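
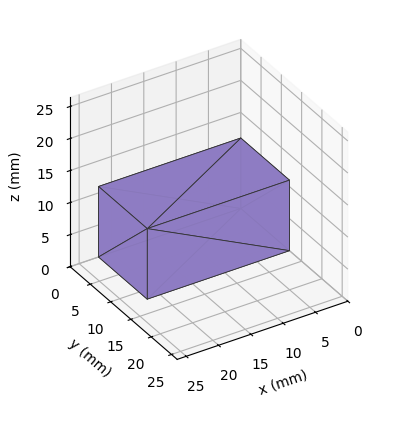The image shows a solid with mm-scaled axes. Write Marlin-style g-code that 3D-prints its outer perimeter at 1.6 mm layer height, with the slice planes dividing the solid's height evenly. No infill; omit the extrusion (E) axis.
Reading the render: the shape is a rectangular box, roughly 22 × 12 mm footprint and 11 mm tall (dimensions read to the nearest mm from the axis ticks). For the g-code, the solid's height is divided into equal slices at the stated Δz and each level perimeter traced with G1 moves after a G0 lift.

; perimeter-only toolpath
G21 ; units = mm
G90 ; absolute positioning
G28 ; home
; layer 1
G0 Z1.6
G0 X0.0 Y0.0
G1 X22.0 Y0.0
G1 X22.0 Y12.0
G1 X0.0 Y12.0
G1 X0.0 Y0.0
; layer 2
G0 Z3.1
G0 X0.0 Y0.0
G1 X22.0 Y0.0
G1 X22.0 Y12.0
G1 X0.0 Y12.0
G1 X0.0 Y0.0
; layer 3
G0 Z4.7
G0 X0.0 Y0.0
G1 X22.0 Y0.0
G1 X22.0 Y12.0
G1 X0.0 Y12.0
G1 X0.0 Y0.0
; layer 4
G0 Z6.3
G0 X0.0 Y0.0
G1 X22.0 Y0.0
G1 X22.0 Y12.0
G1 X0.0 Y12.0
G1 X0.0 Y0.0
; layer 5
G0 Z7.9
G0 X0.0 Y0.0
G1 X22.0 Y0.0
G1 X22.0 Y12.0
G1 X0.0 Y12.0
G1 X0.0 Y0.0
; layer 6
G0 Z9.4
G0 X0.0 Y0.0
G1 X22.0 Y0.0
G1 X22.0 Y12.0
G1 X0.0 Y12.0
G1 X0.0 Y0.0
; layer 7
G0 Z11.0
G0 X0.0 Y0.0
G1 X22.0 Y0.0
G1 X22.0 Y12.0
G1 X0.0 Y12.0
G1 X0.0 Y0.0
M2 ; end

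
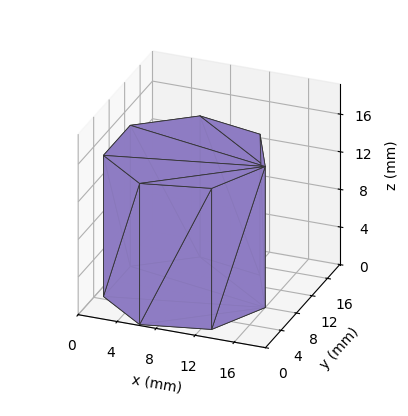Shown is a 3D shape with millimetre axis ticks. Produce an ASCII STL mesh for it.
Reading the render: the shape is a regular 7-sided prism (a cylinder approximated with 7 flat sides), circumscribed radius ≈ 8 mm, height ≈ 15 mm (dimensions read to the nearest mm from the axis ticks). For the STL, each face is triangulated and given an outward normal.

solid part
  facet normal 0.0000 0.0000 -1.0000
    outer loop
      vertex 6.22 15.80 0.00
      vertex 12.99 14.25 0.00
      vertex 16.00 8.00 0.00
    endloop
  endfacet
  facet normal 0.0000 0.0000 -1.0000
    outer loop
      vertex 0.79 11.47 0.00
      vertex 6.22 15.80 0.00
      vertex 16.00 8.00 0.00
    endloop
  endfacet
  facet normal 0.0000 0.0000 -1.0000
    outer loop
      vertex 0.79 4.53 0.00
      vertex 0.79 11.47 0.00
      vertex 16.00 8.00 0.00
    endloop
  endfacet
  facet normal 0.0000 0.0000 -1.0000
    outer loop
      vertex 6.22 0.20 0.00
      vertex 0.79 4.53 0.00
      vertex 16.00 8.00 0.00
    endloop
  endfacet
  facet normal 0.0000 0.0000 -1.0000
    outer loop
      vertex 12.99 1.75 0.00
      vertex 6.22 0.20 0.00
      vertex 16.00 8.00 0.00
    endloop
  endfacet
  facet normal 0.0000 0.0000 1.0000
    outer loop
      vertex 16.00 8.00 15.00
      vertex 12.99 14.25 15.00
      vertex 6.22 15.80 15.00
    endloop
  endfacet
  facet normal 0.0000 0.0000 1.0000
    outer loop
      vertex 16.00 8.00 15.00
      vertex 6.22 15.80 15.00
      vertex 0.79 11.47 15.00
    endloop
  endfacet
  facet normal 0.0000 0.0000 1.0000
    outer loop
      vertex 16.00 8.00 15.00
      vertex 0.79 11.47 15.00
      vertex 0.79 4.53 15.00
    endloop
  endfacet
  facet normal 0.0000 0.0000 1.0000
    outer loop
      vertex 16.00 8.00 15.00
      vertex 0.79 4.53 15.00
      vertex 6.22 0.20 15.00
    endloop
  endfacet
  facet normal 0.0000 0.0000 1.0000
    outer loop
      vertex 16.00 8.00 15.00
      vertex 6.22 0.20 15.00
      vertex 12.99 1.75 15.00
    endloop
  endfacet
  facet normal 0.9010 0.4339 0.0000
    outer loop
      vertex 16.00 8.00 0.00
      vertex 12.99 14.25 0.00
      vertex 12.99 14.25 15.00
    endloop
  endfacet
  facet normal 0.9010 0.4339 0.0000
    outer loop
      vertex 16.00 8.00 0.00
      vertex 12.99 14.25 15.00
      vertex 16.00 8.00 15.00
    endloop
  endfacet
  facet normal 0.2232 0.9748 0.0000
    outer loop
      vertex 12.99 14.25 0.00
      vertex 6.22 15.80 0.00
      vertex 6.22 15.80 15.00
    endloop
  endfacet
  facet normal 0.2232 0.9748 0.0000
    outer loop
      vertex 12.99 14.25 0.00
      vertex 6.22 15.80 15.00
      vertex 12.99 14.25 15.00
    endloop
  endfacet
  facet normal -0.6235 0.7819 0.0000
    outer loop
      vertex 6.22 15.80 0.00
      vertex 0.79 11.47 0.00
      vertex 0.79 11.47 15.00
    endloop
  endfacet
  facet normal -0.6235 0.7819 0.0000
    outer loop
      vertex 6.22 15.80 0.00
      vertex 0.79 11.47 15.00
      vertex 6.22 15.80 15.00
    endloop
  endfacet
  facet normal -1.0000 0.0000 0.0000
    outer loop
      vertex 0.79 11.47 0.00
      vertex 0.79 4.53 0.00
      vertex 0.79 4.53 15.00
    endloop
  endfacet
  facet normal -1.0000 0.0000 0.0000
    outer loop
      vertex 0.79 11.47 0.00
      vertex 0.79 4.53 15.00
      vertex 0.79 11.47 15.00
    endloop
  endfacet
  facet normal -0.6235 -0.7819 0.0000
    outer loop
      vertex 0.79 4.53 0.00
      vertex 6.22 0.20 0.00
      vertex 6.22 0.20 15.00
    endloop
  endfacet
  facet normal -0.6235 -0.7819 0.0000
    outer loop
      vertex 0.79 4.53 0.00
      vertex 6.22 0.20 15.00
      vertex 0.79 4.53 15.00
    endloop
  endfacet
  facet normal 0.2232 -0.9748 0.0000
    outer loop
      vertex 6.22 0.20 0.00
      vertex 12.99 1.75 0.00
      vertex 12.99 1.75 15.00
    endloop
  endfacet
  facet normal 0.2232 -0.9748 0.0000
    outer loop
      vertex 6.22 0.20 0.00
      vertex 12.99 1.75 15.00
      vertex 6.22 0.20 15.00
    endloop
  endfacet
  facet normal 0.9010 -0.4339 0.0000
    outer loop
      vertex 12.99 1.75 0.00
      vertex 16.00 8.00 0.00
      vertex 16.00 8.00 15.00
    endloop
  endfacet
  facet normal 0.9010 -0.4339 0.0000
    outer loop
      vertex 12.99 1.75 0.00
      vertex 16.00 8.00 15.00
      vertex 12.99 1.75 15.00
    endloop
  endfacet
endsolid part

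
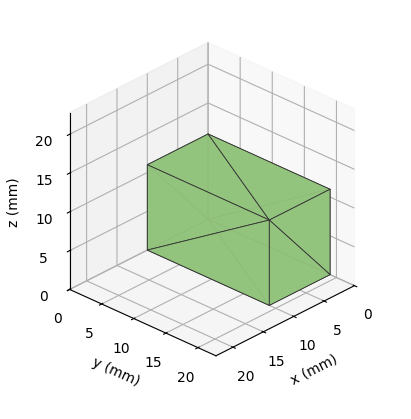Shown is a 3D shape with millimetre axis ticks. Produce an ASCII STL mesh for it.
Reading the render: the shape is a rectangular box, roughly 10 × 19 mm footprint and 11 mm tall (dimensions read to the nearest mm from the axis ticks). For the STL, each face is triangulated and given an outward normal.

solid part
  facet normal 0.0000 0.0000 -1.0000
    outer loop
      vertex 10.000 19.000 0.000
      vertex 10.000 0.000 0.000
      vertex 0.000 0.000 0.000
    endloop
  endfacet
  facet normal 0.0000 0.0000 -1.0000
    outer loop
      vertex 0.000 19.000 0.000
      vertex 10.000 19.000 0.000
      vertex 0.000 0.000 0.000
    endloop
  endfacet
  facet normal 0.0000 0.0000 1.0000
    outer loop
      vertex 0.000 0.000 11.000
      vertex 10.000 0.000 11.000
      vertex 10.000 19.000 11.000
    endloop
  endfacet
  facet normal 0.0000 0.0000 1.0000
    outer loop
      vertex 0.000 0.000 11.000
      vertex 10.000 19.000 11.000
      vertex 0.000 19.000 11.000
    endloop
  endfacet
  facet normal 0.0000 -1.0000 0.0000
    outer loop
      vertex 0.000 0.000 0.000
      vertex 10.000 0.000 0.000
      vertex 10.000 0.000 11.000
    endloop
  endfacet
  facet normal 0.0000 -1.0000 0.0000
    outer loop
      vertex 0.000 0.000 0.000
      vertex 10.000 0.000 11.000
      vertex 0.000 0.000 11.000
    endloop
  endfacet
  facet normal 0.0000 1.0000 0.0000
    outer loop
      vertex 10.000 19.000 11.000
      vertex 10.000 19.000 0.000
      vertex 0.000 19.000 0.000
    endloop
  endfacet
  facet normal 0.0000 1.0000 0.0000
    outer loop
      vertex 0.000 19.000 11.000
      vertex 10.000 19.000 11.000
      vertex 0.000 19.000 0.000
    endloop
  endfacet
  facet normal -1.0000 0.0000 0.0000
    outer loop
      vertex 0.000 19.000 11.000
      vertex 0.000 19.000 0.000
      vertex 0.000 0.000 0.000
    endloop
  endfacet
  facet normal -1.0000 0.0000 0.0000
    outer loop
      vertex 0.000 0.000 11.000
      vertex 0.000 19.000 11.000
      vertex 0.000 0.000 0.000
    endloop
  endfacet
  facet normal 1.0000 0.0000 0.0000
    outer loop
      vertex 10.000 0.000 0.000
      vertex 10.000 19.000 0.000
      vertex 10.000 19.000 11.000
    endloop
  endfacet
  facet normal 1.0000 0.0000 0.0000
    outer loop
      vertex 10.000 0.000 0.000
      vertex 10.000 19.000 11.000
      vertex 10.000 0.000 11.000
    endloop
  endfacet
endsolid part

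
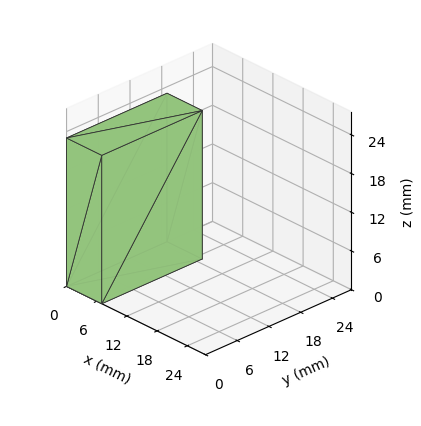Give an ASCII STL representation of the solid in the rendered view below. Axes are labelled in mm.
Reading the render: the shape is a rectangular box, roughly 7 × 19 mm footprint and 23 mm tall (dimensions read to the nearest mm from the axis ticks). For the STL, each face is triangulated and given an outward normal.

solid part
  facet normal 0.0000 0.0000 -1.0000
    outer loop
      vertex 7.000 19.000 0.000
      vertex 7.000 0.000 0.000
      vertex 0.000 0.000 0.000
    endloop
  endfacet
  facet normal 0.0000 0.0000 -1.0000
    outer loop
      vertex 0.000 19.000 0.000
      vertex 7.000 19.000 0.000
      vertex 0.000 0.000 0.000
    endloop
  endfacet
  facet normal 0.0000 0.0000 1.0000
    outer loop
      vertex 0.000 0.000 23.000
      vertex 7.000 0.000 23.000
      vertex 7.000 19.000 23.000
    endloop
  endfacet
  facet normal 0.0000 0.0000 1.0000
    outer loop
      vertex 0.000 0.000 23.000
      vertex 7.000 19.000 23.000
      vertex 0.000 19.000 23.000
    endloop
  endfacet
  facet normal 0.0000 -1.0000 0.0000
    outer loop
      vertex 0.000 0.000 0.000
      vertex 7.000 0.000 0.000
      vertex 7.000 0.000 23.000
    endloop
  endfacet
  facet normal 0.0000 -1.0000 0.0000
    outer loop
      vertex 0.000 0.000 0.000
      vertex 7.000 0.000 23.000
      vertex 0.000 0.000 23.000
    endloop
  endfacet
  facet normal 0.0000 1.0000 0.0000
    outer loop
      vertex 7.000 19.000 23.000
      vertex 7.000 19.000 0.000
      vertex 0.000 19.000 0.000
    endloop
  endfacet
  facet normal 0.0000 1.0000 0.0000
    outer loop
      vertex 0.000 19.000 23.000
      vertex 7.000 19.000 23.000
      vertex 0.000 19.000 0.000
    endloop
  endfacet
  facet normal -1.0000 0.0000 0.0000
    outer loop
      vertex 0.000 19.000 23.000
      vertex 0.000 19.000 0.000
      vertex 0.000 0.000 0.000
    endloop
  endfacet
  facet normal -1.0000 0.0000 0.0000
    outer loop
      vertex 0.000 0.000 23.000
      vertex 0.000 19.000 23.000
      vertex 0.000 0.000 0.000
    endloop
  endfacet
  facet normal 1.0000 0.0000 0.0000
    outer loop
      vertex 7.000 0.000 0.000
      vertex 7.000 19.000 0.000
      vertex 7.000 19.000 23.000
    endloop
  endfacet
  facet normal 1.0000 0.0000 0.0000
    outer loop
      vertex 7.000 0.000 0.000
      vertex 7.000 19.000 23.000
      vertex 7.000 0.000 23.000
    endloop
  endfacet
endsolid part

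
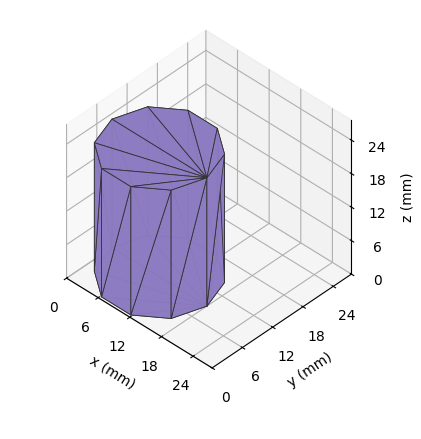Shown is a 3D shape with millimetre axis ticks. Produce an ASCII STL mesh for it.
Reading the render: the shape is a regular 10-sided prism (a cylinder approximated with 10 flat sides), circumscribed radius ≈ 9 mm, height ≈ 23 mm (dimensions read to the nearest mm from the axis ticks). For the STL, each face is triangulated and given an outward normal.

solid part
  facet normal 0.0000 0.0000 -1.0000
    outer loop
      vertex 11.78 17.56 0.00
      vertex 16.28 14.29 0.00
      vertex 18.00 9.00 0.00
    endloop
  endfacet
  facet normal 0.0000 0.0000 -1.0000
    outer loop
      vertex 6.22 17.56 0.00
      vertex 11.78 17.56 0.00
      vertex 18.00 9.00 0.00
    endloop
  endfacet
  facet normal 0.0000 0.0000 -1.0000
    outer loop
      vertex 1.72 14.29 0.00
      vertex 6.22 17.56 0.00
      vertex 18.00 9.00 0.00
    endloop
  endfacet
  facet normal 0.0000 0.0000 -1.0000
    outer loop
      vertex 0.00 9.00 0.00
      vertex 1.72 14.29 0.00
      vertex 18.00 9.00 0.00
    endloop
  endfacet
  facet normal 0.0000 0.0000 -1.0000
    outer loop
      vertex 1.72 3.71 0.00
      vertex 0.00 9.00 0.00
      vertex 18.00 9.00 0.00
    endloop
  endfacet
  facet normal 0.0000 0.0000 -1.0000
    outer loop
      vertex 6.22 0.44 0.00
      vertex 1.72 3.71 0.00
      vertex 18.00 9.00 0.00
    endloop
  endfacet
  facet normal 0.0000 0.0000 -1.0000
    outer loop
      vertex 11.78 0.44 0.00
      vertex 6.22 0.44 0.00
      vertex 18.00 9.00 0.00
    endloop
  endfacet
  facet normal 0.0000 0.0000 -1.0000
    outer loop
      vertex 16.28 3.71 0.00
      vertex 11.78 0.44 0.00
      vertex 18.00 9.00 0.00
    endloop
  endfacet
  facet normal 0.0000 0.0000 1.0000
    outer loop
      vertex 18.00 9.00 23.00
      vertex 16.28 14.29 23.00
      vertex 11.78 17.56 23.00
    endloop
  endfacet
  facet normal 0.0000 0.0000 1.0000
    outer loop
      vertex 18.00 9.00 23.00
      vertex 11.78 17.56 23.00
      vertex 6.22 17.56 23.00
    endloop
  endfacet
  facet normal 0.0000 0.0000 1.0000
    outer loop
      vertex 18.00 9.00 23.00
      vertex 6.22 17.56 23.00
      vertex 1.72 14.29 23.00
    endloop
  endfacet
  facet normal 0.0000 0.0000 1.0000
    outer loop
      vertex 18.00 9.00 23.00
      vertex 1.72 14.29 23.00
      vertex 0.00 9.00 23.00
    endloop
  endfacet
  facet normal 0.0000 0.0000 1.0000
    outer loop
      vertex 18.00 9.00 23.00
      vertex 0.00 9.00 23.00
      vertex 1.72 3.71 23.00
    endloop
  endfacet
  facet normal 0.0000 0.0000 1.0000
    outer loop
      vertex 18.00 9.00 23.00
      vertex 1.72 3.71 23.00
      vertex 6.22 0.44 23.00
    endloop
  endfacet
  facet normal 0.0000 0.0000 1.0000
    outer loop
      vertex 18.00 9.00 23.00
      vertex 6.22 0.44 23.00
      vertex 11.78 0.44 23.00
    endloop
  endfacet
  facet normal 0.0000 0.0000 1.0000
    outer loop
      vertex 18.00 9.00 23.00
      vertex 11.78 0.44 23.00
      vertex 16.28 3.71 23.00
    endloop
  endfacet
  facet normal 0.9510 0.3092 0.0000
    outer loop
      vertex 18.00 9.00 0.00
      vertex 16.28 14.29 0.00
      vertex 16.28 14.29 23.00
    endloop
  endfacet
  facet normal 0.9510 0.3092 0.0000
    outer loop
      vertex 18.00 9.00 0.00
      vertex 16.28 14.29 23.00
      vertex 18.00 9.00 23.00
    endloop
  endfacet
  facet normal 0.5879 0.8090 0.0000
    outer loop
      vertex 16.28 14.29 0.00
      vertex 11.78 17.56 0.00
      vertex 11.78 17.56 23.00
    endloop
  endfacet
  facet normal 0.5879 0.8090 0.0000
    outer loop
      vertex 16.28 14.29 0.00
      vertex 11.78 17.56 23.00
      vertex 16.28 14.29 23.00
    endloop
  endfacet
  facet normal 0.0000 1.0000 0.0000
    outer loop
      vertex 11.78 17.56 0.00
      vertex 6.22 17.56 0.00
      vertex 6.22 17.56 23.00
    endloop
  endfacet
  facet normal 0.0000 1.0000 0.0000
    outer loop
      vertex 11.78 17.56 0.00
      vertex 6.22 17.56 23.00
      vertex 11.78 17.56 23.00
    endloop
  endfacet
  facet normal -0.5879 0.8090 0.0000
    outer loop
      vertex 6.22 17.56 0.00
      vertex 1.72 14.29 0.00
      vertex 1.72 14.29 23.00
    endloop
  endfacet
  facet normal -0.5879 0.8090 0.0000
    outer loop
      vertex 6.22 17.56 0.00
      vertex 1.72 14.29 23.00
      vertex 6.22 17.56 23.00
    endloop
  endfacet
  facet normal -0.9510 0.3092 0.0000
    outer loop
      vertex 1.72 14.29 0.00
      vertex 0.00 9.00 0.00
      vertex 0.00 9.00 23.00
    endloop
  endfacet
  facet normal -0.9510 0.3092 0.0000
    outer loop
      vertex 1.72 14.29 0.00
      vertex 0.00 9.00 23.00
      vertex 1.72 14.29 23.00
    endloop
  endfacet
  facet normal -0.9510 -0.3092 0.0000
    outer loop
      vertex 0.00 9.00 0.00
      vertex 1.72 3.71 0.00
      vertex 1.72 3.71 23.00
    endloop
  endfacet
  facet normal -0.9510 -0.3092 0.0000
    outer loop
      vertex 0.00 9.00 0.00
      vertex 1.72 3.71 23.00
      vertex 0.00 9.00 23.00
    endloop
  endfacet
  facet normal -0.5879 -0.8090 0.0000
    outer loop
      vertex 1.72 3.71 0.00
      vertex 6.22 0.44 0.00
      vertex 6.22 0.44 23.00
    endloop
  endfacet
  facet normal -0.5879 -0.8090 0.0000
    outer loop
      vertex 1.72 3.71 0.00
      vertex 6.22 0.44 23.00
      vertex 1.72 3.71 23.00
    endloop
  endfacet
  facet normal 0.0000 -1.0000 0.0000
    outer loop
      vertex 6.22 0.44 0.00
      vertex 11.78 0.44 0.00
      vertex 11.78 0.44 23.00
    endloop
  endfacet
  facet normal 0.0000 -1.0000 0.0000
    outer loop
      vertex 6.22 0.44 0.00
      vertex 11.78 0.44 23.00
      vertex 6.22 0.44 23.00
    endloop
  endfacet
  facet normal 0.5879 -0.8090 0.0000
    outer loop
      vertex 11.78 0.44 0.00
      vertex 16.28 3.71 0.00
      vertex 16.28 3.71 23.00
    endloop
  endfacet
  facet normal 0.5879 -0.8090 0.0000
    outer loop
      vertex 11.78 0.44 0.00
      vertex 16.28 3.71 23.00
      vertex 11.78 0.44 23.00
    endloop
  endfacet
  facet normal 0.9510 -0.3092 0.0000
    outer loop
      vertex 16.28 3.71 0.00
      vertex 18.00 9.00 0.00
      vertex 18.00 9.00 23.00
    endloop
  endfacet
  facet normal 0.9510 -0.3092 0.0000
    outer loop
      vertex 16.28 3.71 0.00
      vertex 18.00 9.00 23.00
      vertex 16.28 3.71 23.00
    endloop
  endfacet
endsolid part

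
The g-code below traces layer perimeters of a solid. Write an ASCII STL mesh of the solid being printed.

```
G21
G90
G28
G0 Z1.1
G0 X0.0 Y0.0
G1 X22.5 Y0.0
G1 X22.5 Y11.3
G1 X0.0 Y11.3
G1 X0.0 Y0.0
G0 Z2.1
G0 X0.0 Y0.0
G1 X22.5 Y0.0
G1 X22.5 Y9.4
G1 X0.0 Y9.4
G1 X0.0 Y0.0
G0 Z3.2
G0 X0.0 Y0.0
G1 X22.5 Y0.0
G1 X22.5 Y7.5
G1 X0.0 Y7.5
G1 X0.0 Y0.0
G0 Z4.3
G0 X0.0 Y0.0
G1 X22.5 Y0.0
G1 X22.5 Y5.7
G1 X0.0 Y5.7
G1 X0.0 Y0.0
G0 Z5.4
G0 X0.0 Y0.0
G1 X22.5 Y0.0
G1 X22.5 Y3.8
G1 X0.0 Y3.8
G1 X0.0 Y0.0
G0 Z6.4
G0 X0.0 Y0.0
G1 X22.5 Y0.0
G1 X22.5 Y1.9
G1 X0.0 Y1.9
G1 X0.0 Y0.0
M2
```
solid part
  facet normal 0.0000 0.0000 -1.0000
    outer loop
      vertex 22.5 13.2 0.0
      vertex 22.5 0.0 0.0
      vertex 0.0 0.0 0.0
    endloop
  endfacet
  facet normal 0.0000 0.0000 -1.0000
    outer loop
      vertex 0.0 13.2 0.0
      vertex 22.5 13.2 0.0
      vertex 0.0 0.0 0.0
    endloop
  endfacet
  facet normal 0.0000 -1.0000 0.0000
    outer loop
      vertex 0.0 0.0 0.0
      vertex 22.5 0.0 0.0
      vertex 22.5 0.0 7.5
    endloop
  endfacet
  facet normal 0.0000 -1.0000 0.0000
    outer loop
      vertex 0.0 0.0 0.0
      vertex 22.5 0.0 7.5
      vertex 0.0 0.0 7.5
    endloop
  endfacet
  facet normal 0.0000 0.4940 0.8695
    outer loop
      vertex 0.0 0.0 7.5
      vertex 22.5 0.0 7.5
      vertex 22.5 13.2 0.0
    endloop
  endfacet
  facet normal 0.0000 0.4940 0.8695
    outer loop
      vertex 0.0 0.0 7.5
      vertex 22.5 13.2 0.0
      vertex 0.0 13.2 0.0
    endloop
  endfacet
  facet normal -1.0000 0.0000 0.0000
    outer loop
      vertex 0.0 0.0 7.5
      vertex 0.0 13.2 0.0
      vertex 0.0 0.0 0.0
    endloop
  endfacet
  facet normal 1.0000 0.0000 0.0000
    outer loop
      vertex 22.5 0.0 0.0
      vertex 22.5 13.2 0.0
      vertex 22.5 0.0 7.5
    endloop
  endfacet
endsolid part

The G0 Z moves step by Δz≈1.1 mm. The G1 loops shrink linearly with z, so the solid tapers from its base footprint up to z≈7.5. Closing with a flat bottom cap and the tapered top and triangulating gives 8 facets — a wedge (ramp): 22.5 × 13.2 mm base, rising to 7.5 mm along the y=0 edge and sloping linearly to z=0 at y=13.2.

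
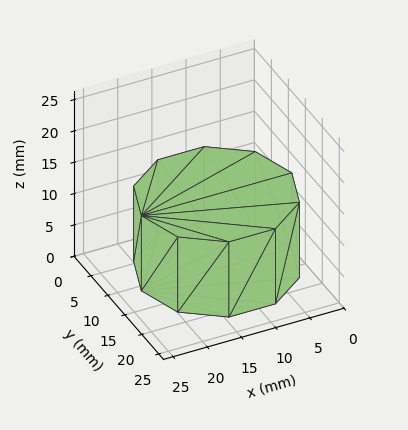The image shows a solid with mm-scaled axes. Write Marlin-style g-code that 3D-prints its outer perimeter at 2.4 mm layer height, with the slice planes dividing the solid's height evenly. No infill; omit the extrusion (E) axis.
Reading the render: the shape is a regular 10-sided prism (a cylinder approximated with 10 flat sides), circumscribed radius ≈ 11 mm, height ≈ 12 mm (dimensions read to the nearest mm from the axis ticks). For the g-code, the solid's height is divided into equal slices at the stated Δz and each level perimeter traced with G1 moves after a G0 lift.

; perimeter-only toolpath
G21 ; units = mm
G90 ; absolute positioning
G28 ; home
; layer 1
G0 Z2.4
G0 X22.0 Y11.0
G1 X19.9 Y17.5
G1 X14.4 Y21.5
G1 X7.6 Y21.5
G1 X2.1 Y17.5
G1 X0.0 Y11.0
G1 X2.1 Y4.5
G1 X7.6 Y0.5
G1 X14.4 Y0.5
G1 X19.9 Y4.5
G1 X22.0 Y11.0
; layer 2
G0 Z4.8
G0 X22.0 Y11.0
G1 X19.9 Y17.5
G1 X14.4 Y21.5
G1 X7.6 Y21.5
G1 X2.1 Y17.5
G1 X0.0 Y11.0
G1 X2.1 Y4.5
G1 X7.6 Y0.5
G1 X14.4 Y0.5
G1 X19.9 Y4.5
G1 X22.0 Y11.0
; layer 3
G0 Z7.2
G0 X22.0 Y11.0
G1 X19.9 Y17.5
G1 X14.4 Y21.5
G1 X7.6 Y21.5
G1 X2.1 Y17.5
G1 X0.0 Y11.0
G1 X2.1 Y4.5
G1 X7.6 Y0.5
G1 X14.4 Y0.5
G1 X19.9 Y4.5
G1 X22.0 Y11.0
; layer 4
G0 Z9.6
G0 X22.0 Y11.0
G1 X19.9 Y17.5
G1 X14.4 Y21.5
G1 X7.6 Y21.5
G1 X2.1 Y17.5
G1 X0.0 Y11.0
G1 X2.1 Y4.5
G1 X7.6 Y0.5
G1 X14.4 Y0.5
G1 X19.9 Y4.5
G1 X22.0 Y11.0
; layer 5
G0 Z12.0
G0 X22.0 Y11.0
G1 X19.9 Y17.5
G1 X14.4 Y21.5
G1 X7.6 Y21.5
G1 X2.1 Y17.5
G1 X0.0 Y11.0
G1 X2.1 Y4.5
G1 X7.6 Y0.5
G1 X14.4 Y0.5
G1 X19.9 Y4.5
G1 X22.0 Y11.0
M2 ; end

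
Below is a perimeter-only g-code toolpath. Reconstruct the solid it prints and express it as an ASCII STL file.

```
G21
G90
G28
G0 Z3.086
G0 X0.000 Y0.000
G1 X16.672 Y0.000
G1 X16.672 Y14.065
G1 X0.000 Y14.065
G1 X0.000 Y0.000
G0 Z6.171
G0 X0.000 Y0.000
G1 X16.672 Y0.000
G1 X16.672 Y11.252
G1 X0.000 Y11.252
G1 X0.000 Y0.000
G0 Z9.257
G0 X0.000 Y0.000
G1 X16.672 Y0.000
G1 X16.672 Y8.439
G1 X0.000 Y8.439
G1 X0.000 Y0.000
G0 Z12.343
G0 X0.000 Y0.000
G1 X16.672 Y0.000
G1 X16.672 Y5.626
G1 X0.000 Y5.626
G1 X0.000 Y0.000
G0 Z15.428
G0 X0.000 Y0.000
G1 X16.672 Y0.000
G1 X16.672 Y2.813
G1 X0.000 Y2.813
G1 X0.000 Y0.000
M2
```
solid part
  facet normal 0.0000 0.0000 -1.0000
    outer loop
      vertex 16.672 16.878 0.000
      vertex 16.672 0.000 0.000
      vertex 0.000 0.000 0.000
    endloop
  endfacet
  facet normal 0.0000 0.0000 -1.0000
    outer loop
      vertex 0.000 16.878 0.000
      vertex 16.672 16.878 0.000
      vertex 0.000 0.000 0.000
    endloop
  endfacet
  facet normal 0.0000 -1.0000 0.0000
    outer loop
      vertex 0.000 0.000 0.000
      vertex 16.672 0.000 0.000
      vertex 16.672 0.000 18.514
    endloop
  endfacet
  facet normal 0.0000 -1.0000 0.0000
    outer loop
      vertex 0.000 0.000 0.000
      vertex 16.672 0.000 18.514
      vertex 0.000 0.000 18.514
    endloop
  endfacet
  facet normal 0.0000 0.7390 0.6737
    outer loop
      vertex 0.000 0.000 18.514
      vertex 16.672 0.000 18.514
      vertex 16.672 16.878 0.000
    endloop
  endfacet
  facet normal 0.0000 0.7390 0.6737
    outer loop
      vertex 0.000 0.000 18.514
      vertex 16.672 16.878 0.000
      vertex 0.000 16.878 0.000
    endloop
  endfacet
  facet normal -1.0000 0.0000 0.0000
    outer loop
      vertex 0.000 0.000 18.514
      vertex 0.000 16.878 0.000
      vertex 0.000 0.000 0.000
    endloop
  endfacet
  facet normal 1.0000 0.0000 0.0000
    outer loop
      vertex 16.672 0.000 0.000
      vertex 16.672 16.878 0.000
      vertex 16.672 0.000 18.514
    endloop
  endfacet
endsolid part

The G0 Z moves step by Δz≈3.086 mm. The G1 loops shrink linearly with z, so the solid tapers from its base footprint up to z≈18.5. Closing with a flat bottom cap and the tapered top and triangulating gives 8 facets — a wedge (ramp): 16.7 × 16.9 mm base, rising to 18.5 mm along the y=0 edge and sloping linearly to z=0 at y=16.9.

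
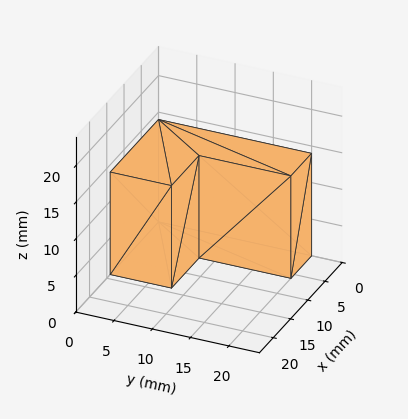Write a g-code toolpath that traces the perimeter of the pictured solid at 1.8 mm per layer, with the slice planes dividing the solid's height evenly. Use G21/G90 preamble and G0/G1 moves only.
Reading the render: the shape is an L-shaped prism: outer 14 × 20 mm, arm thicknesses ≈ 8 mm (horizontal) and 6 mm (vertical), extruded 14 mm in z (dimensions read to the nearest mm from the axis ticks). For the g-code, the solid's height is divided into equal slices at the stated Δz and each level perimeter traced with G1 moves after a G0 lift.

; perimeter-only toolpath
G21 ; units = mm
G90 ; absolute positioning
G28 ; home
; layer 1
G0 Z1.8
G0 X0.0 Y0.0
G1 X14.0 Y0.0
G1 X14.0 Y8.0
G1 X6.0 Y8.0
G1 X6.0 Y20.0
G1 X0.0 Y20.0
G1 X0.0 Y0.0
; layer 2
G0 Z3.5
G0 X0.0 Y0.0
G1 X14.0 Y0.0
G1 X14.0 Y8.0
G1 X6.0 Y8.0
G1 X6.0 Y20.0
G1 X0.0 Y20.0
G1 X0.0 Y0.0
; layer 3
G0 Z5.2
G0 X0.0 Y0.0
G1 X14.0 Y0.0
G1 X14.0 Y8.0
G1 X6.0 Y8.0
G1 X6.0 Y20.0
G1 X0.0 Y20.0
G1 X0.0 Y0.0
; layer 4
G0 Z7.0
G0 X0.0 Y0.0
G1 X14.0 Y0.0
G1 X14.0 Y8.0
G1 X6.0 Y8.0
G1 X6.0 Y20.0
G1 X0.0 Y20.0
G1 X0.0 Y0.0
; layer 5
G0 Z8.8
G0 X0.0 Y0.0
G1 X14.0 Y0.0
G1 X14.0 Y8.0
G1 X6.0 Y8.0
G1 X6.0 Y20.0
G1 X0.0 Y20.0
G1 X0.0 Y0.0
; layer 6
G0 Z10.5
G0 X0.0 Y0.0
G1 X14.0 Y0.0
G1 X14.0 Y8.0
G1 X6.0 Y8.0
G1 X6.0 Y20.0
G1 X0.0 Y20.0
G1 X0.0 Y0.0
; layer 7
G0 Z12.2
G0 X0.0 Y0.0
G1 X14.0 Y0.0
G1 X14.0 Y8.0
G1 X6.0 Y8.0
G1 X6.0 Y20.0
G1 X0.0 Y20.0
G1 X0.0 Y0.0
; layer 8
G0 Z14.0
G0 X0.0 Y0.0
G1 X14.0 Y0.0
G1 X14.0 Y8.0
G1 X6.0 Y8.0
G1 X6.0 Y20.0
G1 X0.0 Y20.0
G1 X0.0 Y0.0
M2 ; end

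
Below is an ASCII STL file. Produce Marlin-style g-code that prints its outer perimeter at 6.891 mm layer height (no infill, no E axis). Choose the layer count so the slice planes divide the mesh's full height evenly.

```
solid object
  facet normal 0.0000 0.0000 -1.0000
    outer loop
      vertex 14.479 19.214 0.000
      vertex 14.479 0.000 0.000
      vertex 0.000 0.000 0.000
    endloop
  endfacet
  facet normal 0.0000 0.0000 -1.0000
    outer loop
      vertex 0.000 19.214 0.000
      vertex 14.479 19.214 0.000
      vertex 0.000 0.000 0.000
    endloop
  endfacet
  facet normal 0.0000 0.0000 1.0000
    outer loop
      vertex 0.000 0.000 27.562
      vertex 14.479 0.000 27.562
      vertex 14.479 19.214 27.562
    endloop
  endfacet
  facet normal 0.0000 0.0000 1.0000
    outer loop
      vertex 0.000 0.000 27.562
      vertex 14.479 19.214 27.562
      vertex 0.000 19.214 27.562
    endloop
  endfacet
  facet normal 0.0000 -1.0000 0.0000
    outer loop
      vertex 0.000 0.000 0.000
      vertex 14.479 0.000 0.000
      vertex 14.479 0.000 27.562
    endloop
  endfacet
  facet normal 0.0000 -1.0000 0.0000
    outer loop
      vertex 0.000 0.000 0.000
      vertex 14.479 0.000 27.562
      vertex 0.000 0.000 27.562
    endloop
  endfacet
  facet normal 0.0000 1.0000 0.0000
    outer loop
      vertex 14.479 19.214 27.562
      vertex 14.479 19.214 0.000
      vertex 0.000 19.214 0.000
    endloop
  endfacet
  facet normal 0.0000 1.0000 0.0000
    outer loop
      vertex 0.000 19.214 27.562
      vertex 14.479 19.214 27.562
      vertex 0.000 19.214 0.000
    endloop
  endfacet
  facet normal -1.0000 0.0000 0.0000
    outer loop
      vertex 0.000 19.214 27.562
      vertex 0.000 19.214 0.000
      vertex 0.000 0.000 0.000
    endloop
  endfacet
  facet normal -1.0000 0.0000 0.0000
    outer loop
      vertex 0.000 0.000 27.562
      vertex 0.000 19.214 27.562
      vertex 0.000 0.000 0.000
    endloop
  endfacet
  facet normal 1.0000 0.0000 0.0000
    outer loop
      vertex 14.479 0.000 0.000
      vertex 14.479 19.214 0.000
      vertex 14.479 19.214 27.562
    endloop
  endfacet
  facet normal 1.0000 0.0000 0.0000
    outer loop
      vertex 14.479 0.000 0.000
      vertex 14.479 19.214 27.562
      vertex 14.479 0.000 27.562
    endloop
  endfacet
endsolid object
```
; perimeter-only toolpath
G21 ; units = mm
G90 ; absolute positioning
G28 ; home
; layer 1
G0 Z6.891
G0 X0.000 Y0.000
G1 X14.479 Y0.000
G1 X14.479 Y19.214
G1 X0.000 Y19.214
G1 X0.000 Y0.000
; layer 2
G0 Z13.781
G0 X0.000 Y0.000
G1 X14.479 Y0.000
G1 X14.479 Y19.214
G1 X0.000 Y19.214
G1 X0.000 Y0.000
; layer 3
G0 Z20.672
G0 X0.000 Y0.000
G1 X14.479 Y0.000
G1 X14.479 Y19.214
G1 X0.000 Y19.214
G1 X0.000 Y0.000
; layer 4
G0 Z27.562
G0 X0.000 Y0.000
G1 X14.479 Y0.000
G1 X14.479 Y19.214
G1 X0.000 Y19.214
G1 X0.000 Y0.000
M2 ; end

The solid is a rectangular box, roughly 14.5 × 19.2 mm footprint and 27.6 mm tall. Slicing at Δz = 6.891 mm — 4 equal slices spanning the solid's height, so layer i sits at z = i·h/4 — gives 4 non-empty perimeters. Each is a 4-segment closed polygon; G0 lifts to the layer z and rapids to the start vertex, then G1 traces the edges.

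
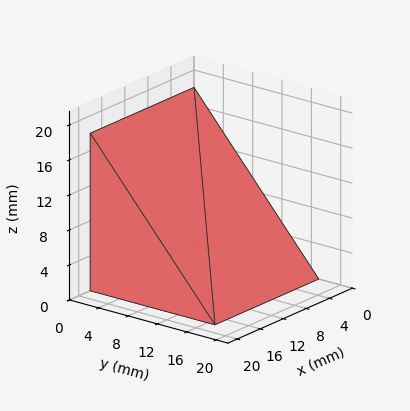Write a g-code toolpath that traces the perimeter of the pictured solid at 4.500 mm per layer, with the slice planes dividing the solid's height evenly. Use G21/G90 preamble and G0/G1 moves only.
Reading the render: the shape is a wedge (ramp): 18 × 17 mm base, rising to 18 mm along the y=0 edge and sloping linearly to z=0 at y=17 (dimensions read to the nearest mm from the axis ticks). For the g-code, the solid's height is divided into equal slices at the stated Δz and each level perimeter traced with G1 moves after a G0 lift.

; perimeter-only toolpath
G21 ; units = mm
G90 ; absolute positioning
G28 ; home
; layer 1
G0 Z4.500
G0 X0.000 Y0.000
G1 X18.000 Y0.000
G1 X18.000 Y12.750
G1 X0.000 Y12.750
G1 X0.000 Y0.000
; layer 2
G0 Z9.000
G0 X0.000 Y0.000
G1 X18.000 Y0.000
G1 X18.000 Y8.500
G1 X0.000 Y8.500
G1 X0.000 Y0.000
; layer 3
G0 Z13.500
G0 X0.000 Y0.000
G1 X18.000 Y0.000
G1 X18.000 Y4.250
G1 X0.000 Y4.250
G1 X0.000 Y0.000
M2 ; end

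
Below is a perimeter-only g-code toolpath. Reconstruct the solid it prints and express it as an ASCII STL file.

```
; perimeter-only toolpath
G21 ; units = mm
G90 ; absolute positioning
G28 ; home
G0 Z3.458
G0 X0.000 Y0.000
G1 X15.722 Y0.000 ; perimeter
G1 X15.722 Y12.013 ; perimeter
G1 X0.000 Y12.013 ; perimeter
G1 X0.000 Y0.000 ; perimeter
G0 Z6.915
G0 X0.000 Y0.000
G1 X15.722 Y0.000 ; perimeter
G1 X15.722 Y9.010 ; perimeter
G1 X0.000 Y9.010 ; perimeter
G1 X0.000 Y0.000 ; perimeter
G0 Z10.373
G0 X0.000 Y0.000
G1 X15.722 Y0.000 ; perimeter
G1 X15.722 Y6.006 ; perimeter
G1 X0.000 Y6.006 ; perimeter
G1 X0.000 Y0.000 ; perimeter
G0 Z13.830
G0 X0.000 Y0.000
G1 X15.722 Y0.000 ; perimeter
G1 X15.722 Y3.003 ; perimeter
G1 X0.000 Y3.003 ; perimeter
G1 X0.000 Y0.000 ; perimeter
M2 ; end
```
solid part
  facet normal 0.0000 0.0000 -1.0000
    outer loop
      vertex 15.722 15.016 0.000
      vertex 15.722 0.000 0.000
      vertex 0.000 0.000 0.000
    endloop
  endfacet
  facet normal 0.0000 0.0000 -1.0000
    outer loop
      vertex 0.000 15.016 0.000
      vertex 15.722 15.016 0.000
      vertex 0.000 0.000 0.000
    endloop
  endfacet
  facet normal 0.0000 -1.0000 0.0000
    outer loop
      vertex 0.000 0.000 0.000
      vertex 15.722 0.000 0.000
      vertex 15.722 0.000 17.288
    endloop
  endfacet
  facet normal 0.0000 -1.0000 0.0000
    outer loop
      vertex 0.000 0.000 0.000
      vertex 15.722 0.000 17.288
      vertex 0.000 0.000 17.288
    endloop
  endfacet
  facet normal 0.0000 0.7550 0.6558
    outer loop
      vertex 0.000 0.000 17.288
      vertex 15.722 0.000 17.288
      vertex 15.722 15.016 0.000
    endloop
  endfacet
  facet normal 0.0000 0.7550 0.6558
    outer loop
      vertex 0.000 0.000 17.288
      vertex 15.722 15.016 0.000
      vertex 0.000 15.016 0.000
    endloop
  endfacet
  facet normal -1.0000 0.0000 0.0000
    outer loop
      vertex 0.000 0.000 17.288
      vertex 0.000 15.016 0.000
      vertex 0.000 0.000 0.000
    endloop
  endfacet
  facet normal 1.0000 0.0000 0.0000
    outer loop
      vertex 15.722 0.000 0.000
      vertex 15.722 15.016 0.000
      vertex 15.722 0.000 17.288
    endloop
  endfacet
endsolid part

The G0 Z moves step by Δz≈3.458 mm. The G1 loops shrink linearly with z, so the solid tapers from its base footprint up to z≈17.3. Closing with a flat bottom cap and the tapered top and triangulating gives 8 facets — a wedge (ramp): 15.7 × 15 mm base, rising to 17.3 mm along the y=0 edge and sloping linearly to z=0 at y=15.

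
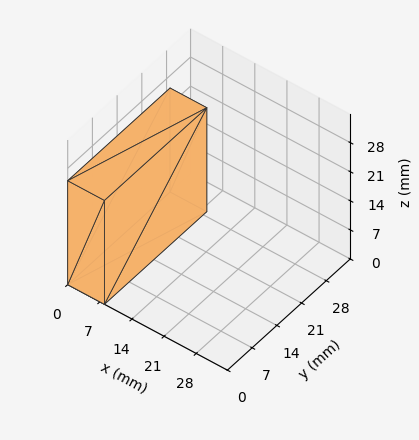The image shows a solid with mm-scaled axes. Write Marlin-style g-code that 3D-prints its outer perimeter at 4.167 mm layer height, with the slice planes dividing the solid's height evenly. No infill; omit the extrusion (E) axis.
Reading the render: the shape is a rectangular box, roughly 8 × 29 mm footprint and 25 mm tall (dimensions read to the nearest mm from the axis ticks). For the g-code, the solid's height is divided into equal slices at the stated Δz and each level perimeter traced with G1 moves after a G0 lift.

; perimeter-only toolpath
G21 ; units = mm
G90 ; absolute positioning
G28 ; home
; layer 1
G0 Z4.167
G0 X0.000 Y0.000
G1 X8.000 Y0.000
G1 X8.000 Y29.000
G1 X0.000 Y29.000
G1 X0.000 Y0.000
; layer 2
G0 Z8.333
G0 X0.000 Y0.000
G1 X8.000 Y0.000
G1 X8.000 Y29.000
G1 X0.000 Y29.000
G1 X0.000 Y0.000
; layer 3
G0 Z12.500
G0 X0.000 Y0.000
G1 X8.000 Y0.000
G1 X8.000 Y29.000
G1 X0.000 Y29.000
G1 X0.000 Y0.000
; layer 4
G0 Z16.667
G0 X0.000 Y0.000
G1 X8.000 Y0.000
G1 X8.000 Y29.000
G1 X0.000 Y29.000
G1 X0.000 Y0.000
; layer 5
G0 Z20.833
G0 X0.000 Y0.000
G1 X8.000 Y0.000
G1 X8.000 Y29.000
G1 X0.000 Y29.000
G1 X0.000 Y0.000
; layer 6
G0 Z25.000
G0 X0.000 Y0.000
G1 X8.000 Y0.000
G1 X8.000 Y29.000
G1 X0.000 Y29.000
G1 X0.000 Y0.000
M2 ; end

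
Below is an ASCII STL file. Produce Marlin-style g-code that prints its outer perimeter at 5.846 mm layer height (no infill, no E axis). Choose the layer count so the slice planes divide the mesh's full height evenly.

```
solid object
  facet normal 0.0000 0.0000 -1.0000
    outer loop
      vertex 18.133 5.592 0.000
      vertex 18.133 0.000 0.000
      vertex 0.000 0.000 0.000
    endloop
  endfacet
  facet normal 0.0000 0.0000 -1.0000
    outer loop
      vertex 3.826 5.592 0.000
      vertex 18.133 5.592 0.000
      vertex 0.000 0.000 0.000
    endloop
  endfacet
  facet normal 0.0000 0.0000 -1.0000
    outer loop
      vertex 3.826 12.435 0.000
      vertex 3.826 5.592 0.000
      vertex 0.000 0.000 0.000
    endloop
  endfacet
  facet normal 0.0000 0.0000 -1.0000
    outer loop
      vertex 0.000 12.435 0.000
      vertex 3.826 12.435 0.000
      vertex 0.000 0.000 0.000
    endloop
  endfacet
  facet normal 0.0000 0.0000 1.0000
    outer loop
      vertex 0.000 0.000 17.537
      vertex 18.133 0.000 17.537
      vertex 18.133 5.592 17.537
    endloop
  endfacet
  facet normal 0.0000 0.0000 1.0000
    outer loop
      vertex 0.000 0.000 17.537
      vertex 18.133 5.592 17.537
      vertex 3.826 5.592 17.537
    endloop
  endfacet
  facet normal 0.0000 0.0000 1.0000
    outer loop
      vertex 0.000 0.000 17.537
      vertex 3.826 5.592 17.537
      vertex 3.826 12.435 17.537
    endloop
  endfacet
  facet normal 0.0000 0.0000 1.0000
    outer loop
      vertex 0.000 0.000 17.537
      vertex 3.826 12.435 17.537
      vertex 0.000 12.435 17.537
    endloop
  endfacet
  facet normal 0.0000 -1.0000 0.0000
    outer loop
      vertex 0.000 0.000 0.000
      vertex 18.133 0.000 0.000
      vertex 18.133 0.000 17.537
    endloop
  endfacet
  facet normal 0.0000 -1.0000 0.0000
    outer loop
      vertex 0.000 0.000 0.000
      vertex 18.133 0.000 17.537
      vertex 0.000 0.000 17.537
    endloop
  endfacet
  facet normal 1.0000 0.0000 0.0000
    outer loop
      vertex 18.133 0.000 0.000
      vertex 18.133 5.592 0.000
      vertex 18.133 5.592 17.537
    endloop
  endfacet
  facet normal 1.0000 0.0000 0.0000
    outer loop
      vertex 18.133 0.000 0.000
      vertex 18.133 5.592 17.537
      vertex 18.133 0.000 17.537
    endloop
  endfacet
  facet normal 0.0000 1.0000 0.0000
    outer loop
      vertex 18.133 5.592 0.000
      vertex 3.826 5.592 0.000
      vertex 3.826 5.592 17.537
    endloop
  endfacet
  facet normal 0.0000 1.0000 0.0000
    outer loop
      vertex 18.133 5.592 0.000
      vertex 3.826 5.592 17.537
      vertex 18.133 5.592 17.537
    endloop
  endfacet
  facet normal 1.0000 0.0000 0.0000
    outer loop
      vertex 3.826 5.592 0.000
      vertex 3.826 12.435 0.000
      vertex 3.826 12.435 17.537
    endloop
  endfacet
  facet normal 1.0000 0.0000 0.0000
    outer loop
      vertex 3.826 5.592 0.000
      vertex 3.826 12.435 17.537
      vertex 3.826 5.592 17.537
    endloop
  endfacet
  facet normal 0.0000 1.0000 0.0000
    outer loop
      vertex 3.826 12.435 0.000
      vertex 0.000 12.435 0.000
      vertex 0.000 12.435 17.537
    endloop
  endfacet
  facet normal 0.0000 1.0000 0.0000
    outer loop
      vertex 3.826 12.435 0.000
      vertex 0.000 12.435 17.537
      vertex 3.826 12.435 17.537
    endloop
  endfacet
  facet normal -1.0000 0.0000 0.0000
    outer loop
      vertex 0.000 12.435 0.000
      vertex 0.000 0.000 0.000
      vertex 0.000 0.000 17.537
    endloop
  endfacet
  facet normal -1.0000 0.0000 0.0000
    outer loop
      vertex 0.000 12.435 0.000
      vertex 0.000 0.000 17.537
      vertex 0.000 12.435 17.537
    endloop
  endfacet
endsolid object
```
; perimeter-only toolpath
G21 ; units = mm
G90 ; absolute positioning
G28 ; home
; layer 1
G0 Z5.846
G0 X0.000 Y0.000
G1 X18.133 Y0.000
G1 X18.133 Y5.592
G1 X3.826 Y5.592
G1 X3.826 Y12.435
G1 X0.000 Y12.435
G1 X0.000 Y0.000
; layer 2
G0 Z11.691
G0 X0.000 Y0.000
G1 X18.133 Y0.000
G1 X18.133 Y5.592
G1 X3.826 Y5.592
G1 X3.826 Y12.435
G1 X0.000 Y12.435
G1 X0.000 Y0.000
; layer 3
G0 Z17.537
G0 X0.000 Y0.000
G1 X18.133 Y0.000
G1 X18.133 Y5.592
G1 X3.826 Y5.592
G1 X3.826 Y12.435
G1 X0.000 Y12.435
G1 X0.000 Y0.000
M2 ; end

The solid is an L-shaped prism: outer 18.1 × 12.4 mm, arm thicknesses ≈ 5.59 mm (horizontal) and 3.83 mm (vertical), extruded 17.5 mm in z. Slicing at Δz = 5.846 mm — 3 equal slices spanning the solid's height, so layer i sits at z = i·h/3 — gives 3 non-empty perimeters. Each is a 6-segment closed polygon; G0 lifts to the layer z and rapids to the start vertex, then G1 traces the edges.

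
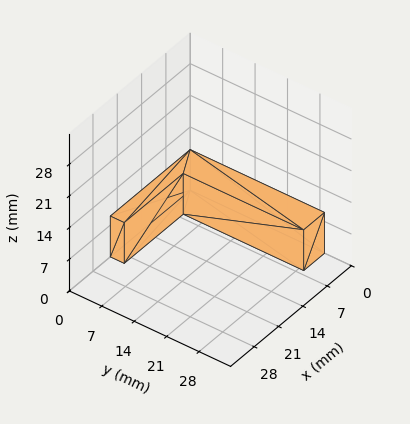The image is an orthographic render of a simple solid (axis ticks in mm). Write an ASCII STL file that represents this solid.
Reading the render: the shape is an L-shaped prism: outer 23 × 29 mm, arm thicknesses ≈ 3 mm (horizontal) and 6 mm (vertical), extruded 9 mm in z (dimensions read to the nearest mm from the axis ticks). For the STL, each face is triangulated and given an outward normal.

solid part
  facet normal 0.0000 0.0000 -1.0000
    outer loop
      vertex 23.000 3.000 0.000
      vertex 23.000 0.000 0.000
      vertex 0.000 0.000 0.000
    endloop
  endfacet
  facet normal 0.0000 0.0000 -1.0000
    outer loop
      vertex 6.000 3.000 0.000
      vertex 23.000 3.000 0.000
      vertex 0.000 0.000 0.000
    endloop
  endfacet
  facet normal 0.0000 0.0000 -1.0000
    outer loop
      vertex 6.000 29.000 0.000
      vertex 6.000 3.000 0.000
      vertex 0.000 0.000 0.000
    endloop
  endfacet
  facet normal 0.0000 0.0000 -1.0000
    outer loop
      vertex 0.000 29.000 0.000
      vertex 6.000 29.000 0.000
      vertex 0.000 0.000 0.000
    endloop
  endfacet
  facet normal 0.0000 0.0000 1.0000
    outer loop
      vertex 0.000 0.000 9.000
      vertex 23.000 0.000 9.000
      vertex 23.000 3.000 9.000
    endloop
  endfacet
  facet normal 0.0000 0.0000 1.0000
    outer loop
      vertex 0.000 0.000 9.000
      vertex 23.000 3.000 9.000
      vertex 6.000 3.000 9.000
    endloop
  endfacet
  facet normal 0.0000 0.0000 1.0000
    outer loop
      vertex 0.000 0.000 9.000
      vertex 6.000 3.000 9.000
      vertex 6.000 29.000 9.000
    endloop
  endfacet
  facet normal 0.0000 0.0000 1.0000
    outer loop
      vertex 0.000 0.000 9.000
      vertex 6.000 29.000 9.000
      vertex 0.000 29.000 9.000
    endloop
  endfacet
  facet normal 0.0000 -1.0000 0.0000
    outer loop
      vertex 0.000 0.000 0.000
      vertex 23.000 0.000 0.000
      vertex 23.000 0.000 9.000
    endloop
  endfacet
  facet normal 0.0000 -1.0000 0.0000
    outer loop
      vertex 0.000 0.000 0.000
      vertex 23.000 0.000 9.000
      vertex 0.000 0.000 9.000
    endloop
  endfacet
  facet normal 1.0000 0.0000 0.0000
    outer loop
      vertex 23.000 0.000 0.000
      vertex 23.000 3.000 0.000
      vertex 23.000 3.000 9.000
    endloop
  endfacet
  facet normal 1.0000 0.0000 0.0000
    outer loop
      vertex 23.000 0.000 0.000
      vertex 23.000 3.000 9.000
      vertex 23.000 0.000 9.000
    endloop
  endfacet
  facet normal 0.0000 1.0000 0.0000
    outer loop
      vertex 23.000 3.000 0.000
      vertex 6.000 3.000 0.000
      vertex 6.000 3.000 9.000
    endloop
  endfacet
  facet normal 0.0000 1.0000 0.0000
    outer loop
      vertex 23.000 3.000 0.000
      vertex 6.000 3.000 9.000
      vertex 23.000 3.000 9.000
    endloop
  endfacet
  facet normal 1.0000 0.0000 0.0000
    outer loop
      vertex 6.000 3.000 0.000
      vertex 6.000 29.000 0.000
      vertex 6.000 29.000 9.000
    endloop
  endfacet
  facet normal 1.0000 0.0000 0.0000
    outer loop
      vertex 6.000 3.000 0.000
      vertex 6.000 29.000 9.000
      vertex 6.000 3.000 9.000
    endloop
  endfacet
  facet normal 0.0000 1.0000 0.0000
    outer loop
      vertex 6.000 29.000 0.000
      vertex 0.000 29.000 0.000
      vertex 0.000 29.000 9.000
    endloop
  endfacet
  facet normal 0.0000 1.0000 0.0000
    outer loop
      vertex 6.000 29.000 0.000
      vertex 0.000 29.000 9.000
      vertex 6.000 29.000 9.000
    endloop
  endfacet
  facet normal -1.0000 0.0000 0.0000
    outer loop
      vertex 0.000 29.000 0.000
      vertex 0.000 0.000 0.000
      vertex 0.000 0.000 9.000
    endloop
  endfacet
  facet normal -1.0000 0.0000 0.0000
    outer loop
      vertex 0.000 29.000 0.000
      vertex 0.000 0.000 9.000
      vertex 0.000 29.000 9.000
    endloop
  endfacet
endsolid part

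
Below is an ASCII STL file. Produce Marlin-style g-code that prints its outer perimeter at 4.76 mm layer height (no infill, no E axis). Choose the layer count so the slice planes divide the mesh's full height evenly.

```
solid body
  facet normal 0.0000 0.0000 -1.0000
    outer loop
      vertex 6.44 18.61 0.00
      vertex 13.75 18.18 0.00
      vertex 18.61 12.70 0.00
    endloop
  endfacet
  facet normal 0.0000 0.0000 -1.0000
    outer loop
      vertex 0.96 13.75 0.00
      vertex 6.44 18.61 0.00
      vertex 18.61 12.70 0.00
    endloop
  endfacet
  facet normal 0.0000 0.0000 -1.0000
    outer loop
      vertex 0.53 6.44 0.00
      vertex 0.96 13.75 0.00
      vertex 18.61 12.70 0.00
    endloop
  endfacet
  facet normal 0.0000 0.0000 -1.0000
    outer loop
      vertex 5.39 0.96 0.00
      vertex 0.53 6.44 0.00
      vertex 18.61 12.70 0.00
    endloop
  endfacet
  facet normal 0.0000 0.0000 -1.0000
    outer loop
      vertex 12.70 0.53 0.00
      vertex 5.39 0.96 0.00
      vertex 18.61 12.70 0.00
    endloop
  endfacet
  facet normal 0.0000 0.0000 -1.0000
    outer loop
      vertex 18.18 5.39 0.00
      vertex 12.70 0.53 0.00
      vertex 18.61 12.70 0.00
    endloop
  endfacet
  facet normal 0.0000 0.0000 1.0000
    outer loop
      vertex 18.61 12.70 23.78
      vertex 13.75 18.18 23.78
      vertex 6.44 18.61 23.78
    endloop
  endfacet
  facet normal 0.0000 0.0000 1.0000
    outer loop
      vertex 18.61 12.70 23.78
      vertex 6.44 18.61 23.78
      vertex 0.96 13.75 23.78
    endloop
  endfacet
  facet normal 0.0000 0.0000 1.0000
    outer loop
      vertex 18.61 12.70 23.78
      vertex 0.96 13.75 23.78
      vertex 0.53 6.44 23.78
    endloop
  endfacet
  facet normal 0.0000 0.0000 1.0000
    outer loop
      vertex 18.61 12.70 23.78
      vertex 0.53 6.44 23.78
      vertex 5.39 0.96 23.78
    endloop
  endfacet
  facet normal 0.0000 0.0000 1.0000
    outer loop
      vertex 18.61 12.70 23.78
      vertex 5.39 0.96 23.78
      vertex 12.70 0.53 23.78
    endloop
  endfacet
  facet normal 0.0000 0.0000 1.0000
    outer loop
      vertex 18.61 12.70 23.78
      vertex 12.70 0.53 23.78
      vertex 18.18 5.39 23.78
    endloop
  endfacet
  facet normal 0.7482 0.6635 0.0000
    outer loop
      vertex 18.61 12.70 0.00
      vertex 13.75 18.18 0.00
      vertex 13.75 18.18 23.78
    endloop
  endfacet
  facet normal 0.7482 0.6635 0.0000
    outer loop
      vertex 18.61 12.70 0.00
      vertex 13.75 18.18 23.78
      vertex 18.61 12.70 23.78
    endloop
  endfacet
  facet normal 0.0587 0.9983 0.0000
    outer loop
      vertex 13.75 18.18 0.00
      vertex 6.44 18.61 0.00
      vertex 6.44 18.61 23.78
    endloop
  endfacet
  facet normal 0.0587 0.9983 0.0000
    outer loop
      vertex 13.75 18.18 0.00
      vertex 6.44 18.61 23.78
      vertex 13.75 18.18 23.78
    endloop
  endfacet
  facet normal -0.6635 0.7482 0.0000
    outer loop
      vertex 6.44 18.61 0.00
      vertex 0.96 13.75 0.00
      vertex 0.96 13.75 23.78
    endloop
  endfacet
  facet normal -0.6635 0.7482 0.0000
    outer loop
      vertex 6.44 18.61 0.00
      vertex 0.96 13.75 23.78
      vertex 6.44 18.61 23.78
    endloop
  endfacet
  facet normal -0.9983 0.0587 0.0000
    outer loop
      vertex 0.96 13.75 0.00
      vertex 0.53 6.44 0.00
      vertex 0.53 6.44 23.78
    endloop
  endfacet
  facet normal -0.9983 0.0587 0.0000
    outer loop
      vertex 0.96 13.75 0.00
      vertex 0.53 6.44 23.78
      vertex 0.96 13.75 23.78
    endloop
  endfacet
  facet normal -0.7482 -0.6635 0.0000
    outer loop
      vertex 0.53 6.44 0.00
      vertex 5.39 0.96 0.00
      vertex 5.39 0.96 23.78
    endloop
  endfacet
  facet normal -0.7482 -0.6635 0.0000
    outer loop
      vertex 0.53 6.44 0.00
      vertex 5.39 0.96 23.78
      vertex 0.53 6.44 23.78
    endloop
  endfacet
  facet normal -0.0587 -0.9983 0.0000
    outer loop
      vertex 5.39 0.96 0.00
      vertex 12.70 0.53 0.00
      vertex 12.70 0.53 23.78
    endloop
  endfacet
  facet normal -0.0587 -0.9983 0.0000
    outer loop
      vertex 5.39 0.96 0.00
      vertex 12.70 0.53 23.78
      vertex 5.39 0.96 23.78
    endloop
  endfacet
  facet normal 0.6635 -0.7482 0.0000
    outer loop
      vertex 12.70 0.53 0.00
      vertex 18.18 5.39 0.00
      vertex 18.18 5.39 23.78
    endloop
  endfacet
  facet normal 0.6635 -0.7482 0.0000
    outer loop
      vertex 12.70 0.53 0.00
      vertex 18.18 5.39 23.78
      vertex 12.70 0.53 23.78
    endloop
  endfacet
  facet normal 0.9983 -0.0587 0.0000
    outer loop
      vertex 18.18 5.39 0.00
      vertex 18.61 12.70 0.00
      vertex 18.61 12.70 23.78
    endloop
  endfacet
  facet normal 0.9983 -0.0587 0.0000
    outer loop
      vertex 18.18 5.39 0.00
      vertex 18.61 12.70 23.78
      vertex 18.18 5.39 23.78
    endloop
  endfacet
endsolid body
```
; perimeter-only toolpath
G21 ; units = mm
G90 ; absolute positioning
G28 ; home
; layer 1
G0 Z4.76
G0 X18.61 Y12.70
G1 X13.75 Y18.18
G1 X6.44 Y18.61
G1 X0.96 Y13.75
G1 X0.53 Y6.44
G1 X5.39 Y0.96
G1 X12.70 Y0.53
G1 X18.18 Y5.39
G1 X18.61 Y12.70
; layer 2
G0 Z9.51
G0 X18.61 Y12.70
G1 X13.75 Y18.18
G1 X6.44 Y18.61
G1 X0.96 Y13.75
G1 X0.53 Y6.44
G1 X5.39 Y0.96
G1 X12.70 Y0.53
G1 X18.18 Y5.39
G1 X18.61 Y12.70
; layer 3
G0 Z14.27
G0 X18.61 Y12.70
G1 X13.75 Y18.18
G1 X6.44 Y18.61
G1 X0.96 Y13.75
G1 X0.53 Y6.44
G1 X5.39 Y0.96
G1 X12.70 Y0.53
G1 X18.18 Y5.39
G1 X18.61 Y12.70
; layer 4
G0 Z19.02
G0 X18.61 Y12.70
G1 X13.75 Y18.18
G1 X6.44 Y18.61
G1 X0.96 Y13.75
G1 X0.53 Y6.44
G1 X5.39 Y0.96
G1 X12.70 Y0.53
G1 X18.18 Y5.39
G1 X18.61 Y12.70
; layer 5
G0 Z23.78
G0 X18.61 Y12.70
G1 X13.75 Y18.18
G1 X6.44 Y18.61
G1 X0.96 Y13.75
G1 X0.53 Y6.44
G1 X5.39 Y0.96
G1 X12.70 Y0.53
G1 X18.18 Y5.39
G1 X18.61 Y12.70
M2 ; end

The solid is a regular 8-sided prism (a cylinder approximated with 8 flat sides), circumscribed radius ≈ 9.57 mm, height ≈ 23.8 mm. Slicing at Δz = 4.76 mm — 5 equal slices spanning the solid's height, so layer i sits at z = i·h/5 — gives 5 non-empty perimeters. Each is a 8-segment closed polygon; G0 lifts to the layer z and rapids to the start vertex, then G1 traces the edges.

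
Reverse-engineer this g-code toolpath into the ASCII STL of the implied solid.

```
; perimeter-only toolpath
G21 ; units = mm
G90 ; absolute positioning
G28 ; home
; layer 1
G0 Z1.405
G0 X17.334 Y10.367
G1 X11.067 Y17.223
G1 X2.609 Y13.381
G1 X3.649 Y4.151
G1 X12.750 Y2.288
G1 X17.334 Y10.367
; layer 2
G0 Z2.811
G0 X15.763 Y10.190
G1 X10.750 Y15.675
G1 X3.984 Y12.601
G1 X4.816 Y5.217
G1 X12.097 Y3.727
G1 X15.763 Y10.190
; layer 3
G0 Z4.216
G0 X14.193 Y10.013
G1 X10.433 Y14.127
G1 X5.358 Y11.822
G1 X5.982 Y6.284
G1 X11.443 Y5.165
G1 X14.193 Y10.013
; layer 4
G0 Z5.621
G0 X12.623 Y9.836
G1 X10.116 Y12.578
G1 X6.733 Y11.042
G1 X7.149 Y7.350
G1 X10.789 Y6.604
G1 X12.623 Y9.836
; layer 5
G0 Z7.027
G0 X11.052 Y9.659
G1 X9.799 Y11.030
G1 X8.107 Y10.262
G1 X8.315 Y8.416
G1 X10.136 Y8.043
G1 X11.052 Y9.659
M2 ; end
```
solid part
  facet normal 0.0000 0.0000 -1.0000
    outer loop
      vertex 1.235 14.161 0.000
      vertex 11.384 18.771 0.000
      vertex 18.904 10.544 0.000
    endloop
  endfacet
  facet normal 0.0000 0.0000 -1.0000
    outer loop
      vertex 2.483 3.085 0.000
      vertex 1.235 14.161 0.000
      vertex 18.904 10.544 0.000
    endloop
  endfacet
  facet normal 0.0000 0.0000 -1.0000
    outer loop
      vertex 13.404 0.849 0.000
      vertex 2.483 3.085 0.000
      vertex 18.904 10.544 0.000
    endloop
  endfacet
  facet normal 0.5460 0.4991 0.6729
    outer loop
      vertex 18.904 10.544 0.000
      vertex 11.384 18.771 0.000
      vertex 9.482 9.482 8.432
    endloop
  endfacet
  facet normal -0.3059 0.6735 0.6729
    outer loop
      vertex 11.384 18.771 0.000
      vertex 1.235 14.161 0.000
      vertex 9.482 9.482 8.432
    endloop
  endfacet
  facet normal -0.7350 -0.0828 0.6730
    outer loop
      vertex 1.235 14.161 0.000
      vertex 2.483 3.085 0.000
      vertex 9.482 9.482 8.432
    endloop
  endfacet
  facet normal -0.1484 -0.7247 0.6729
    outer loop
      vertex 2.483 3.085 0.000
      vertex 13.404 0.849 0.000
      vertex 9.482 9.482 8.432
    endloop
  endfacet
  facet normal 0.6434 -0.3650 0.6729
    outer loop
      vertex 13.404 0.849 0.000
      vertex 18.904 10.544 0.000
      vertex 9.482 9.482 8.432
    endloop
  endfacet
endsolid part

The G0 Z moves step by Δz≈1.405 mm. The G1 loops shrink linearly with z, so the solid tapers from its base footprint up to z≈8.43. Closing with a flat bottom cap and the tapered top and triangulating gives 8 facets — a regular 5-sided pyramid, base circumscribed radius ≈ 9.48 mm, apex at z ≈ 8.43 mm.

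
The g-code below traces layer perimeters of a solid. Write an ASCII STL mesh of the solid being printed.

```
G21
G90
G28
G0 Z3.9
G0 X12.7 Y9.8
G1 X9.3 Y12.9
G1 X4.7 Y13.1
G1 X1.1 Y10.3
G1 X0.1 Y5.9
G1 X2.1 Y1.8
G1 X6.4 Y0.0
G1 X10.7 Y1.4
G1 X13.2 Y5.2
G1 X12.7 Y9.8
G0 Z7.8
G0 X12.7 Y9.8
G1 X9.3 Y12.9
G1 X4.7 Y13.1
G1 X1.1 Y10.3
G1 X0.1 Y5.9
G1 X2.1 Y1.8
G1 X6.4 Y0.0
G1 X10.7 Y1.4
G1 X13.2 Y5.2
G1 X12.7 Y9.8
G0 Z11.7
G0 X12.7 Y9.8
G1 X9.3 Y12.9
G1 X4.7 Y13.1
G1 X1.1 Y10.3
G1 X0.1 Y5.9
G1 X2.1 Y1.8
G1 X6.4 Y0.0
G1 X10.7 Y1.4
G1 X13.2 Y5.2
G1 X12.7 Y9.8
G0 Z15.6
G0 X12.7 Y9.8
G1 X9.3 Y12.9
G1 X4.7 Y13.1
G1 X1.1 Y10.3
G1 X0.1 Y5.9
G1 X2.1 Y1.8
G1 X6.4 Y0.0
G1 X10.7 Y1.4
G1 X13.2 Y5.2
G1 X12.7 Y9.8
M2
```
solid part
  facet normal 0.0000 0.0000 -1.0000
    outer loop
      vertex 4.7 13.1 0.0
      vertex 9.3 12.9 0.0
      vertex 12.7 9.8 0.0
    endloop
  endfacet
  facet normal 0.0000 0.0000 -1.0000
    outer loop
      vertex 1.1 10.3 0.0
      vertex 4.7 13.1 0.0
      vertex 12.7 9.8 0.0
    endloop
  endfacet
  facet normal 0.0000 0.0000 -1.0000
    outer loop
      vertex 0.1 5.9 0.0
      vertex 1.1 10.3 0.0
      vertex 12.7 9.8 0.0
    endloop
  endfacet
  facet normal 0.0000 0.0000 -1.0000
    outer loop
      vertex 2.1 1.8 0.0
      vertex 0.1 5.9 0.0
      vertex 12.7 9.8 0.0
    endloop
  endfacet
  facet normal 0.0000 0.0000 -1.0000
    outer loop
      vertex 6.4 0.0 0.0
      vertex 2.1 1.8 0.0
      vertex 12.7 9.8 0.0
    endloop
  endfacet
  facet normal 0.0000 0.0000 -1.0000
    outer loop
      vertex 10.7 1.4 0.0
      vertex 6.4 0.0 0.0
      vertex 12.7 9.8 0.0
    endloop
  endfacet
  facet normal 0.0000 0.0000 -1.0000
    outer loop
      vertex 13.2 5.2 0.0
      vertex 10.7 1.4 0.0
      vertex 12.7 9.8 0.0
    endloop
  endfacet
  facet normal 0.0000 0.0000 1.0000
    outer loop
      vertex 12.7 9.8 15.6
      vertex 9.3 12.9 15.6
      vertex 4.7 13.1 15.6
    endloop
  endfacet
  facet normal 0.0000 0.0000 1.0000
    outer loop
      vertex 12.7 9.8 15.6
      vertex 4.7 13.1 15.6
      vertex 1.1 10.3 15.6
    endloop
  endfacet
  facet normal 0.0000 0.0000 1.0000
    outer loop
      vertex 12.7 9.8 15.6
      vertex 1.1 10.3 15.6
      vertex 0.1 5.9 15.6
    endloop
  endfacet
  facet normal 0.0000 0.0000 1.0000
    outer loop
      vertex 12.7 9.8 15.6
      vertex 0.1 5.9 15.6
      vertex 2.1 1.8 15.6
    endloop
  endfacet
  facet normal 0.0000 0.0000 1.0000
    outer loop
      vertex 12.7 9.8 15.6
      vertex 2.1 1.8 15.6
      vertex 6.4 0.0 15.6
    endloop
  endfacet
  facet normal 0.0000 0.0000 1.0000
    outer loop
      vertex 12.7 9.8 15.6
      vertex 6.4 0.0 15.6
      vertex 10.7 1.4 15.6
    endloop
  endfacet
  facet normal 0.0000 0.0000 1.0000
    outer loop
      vertex 12.7 9.8 15.6
      vertex 10.7 1.4 15.6
      vertex 13.2 5.2 15.6
    endloop
  endfacet
  facet normal 0.6738 0.7390 0.0000
    outer loop
      vertex 12.7 9.8 0.0
      vertex 9.3 12.9 0.0
      vertex 9.3 12.9 15.6
    endloop
  endfacet
  facet normal 0.6738 0.7390 0.0000
    outer loop
      vertex 12.7 9.8 0.0
      vertex 9.3 12.9 15.6
      vertex 12.7 9.8 15.6
    endloop
  endfacet
  facet normal 0.0434 0.9991 0.0000
    outer loop
      vertex 9.3 12.9 0.0
      vertex 4.7 13.1 0.0
      vertex 4.7 13.1 15.6
    endloop
  endfacet
  facet normal 0.0434 0.9991 0.0000
    outer loop
      vertex 9.3 12.9 0.0
      vertex 4.7 13.1 15.6
      vertex 9.3 12.9 15.6
    endloop
  endfacet
  facet normal -0.6139 0.7894 0.0000
    outer loop
      vertex 4.7 13.1 0.0
      vertex 1.1 10.3 0.0
      vertex 1.1 10.3 15.6
    endloop
  endfacet
  facet normal -0.6139 0.7894 0.0000
    outer loop
      vertex 4.7 13.1 0.0
      vertex 1.1 10.3 15.6
      vertex 4.7 13.1 15.6
    endloop
  endfacet
  facet normal -0.9751 0.2216 0.0000
    outer loop
      vertex 1.1 10.3 0.0
      vertex 0.1 5.9 0.0
      vertex 0.1 5.9 15.6
    endloop
  endfacet
  facet normal -0.9751 0.2216 0.0000
    outer loop
      vertex 1.1 10.3 0.0
      vertex 0.1 5.9 15.6
      vertex 1.1 10.3 15.6
    endloop
  endfacet
  facet normal -0.8988 -0.4384 0.0000
    outer loop
      vertex 0.1 5.9 0.0
      vertex 2.1 1.8 0.0
      vertex 2.1 1.8 15.6
    endloop
  endfacet
  facet normal -0.8988 -0.4384 0.0000
    outer loop
      vertex 0.1 5.9 0.0
      vertex 2.1 1.8 15.6
      vertex 0.1 5.9 15.6
    endloop
  endfacet
  facet normal -0.3861 -0.9224 0.0000
    outer loop
      vertex 2.1 1.8 0.0
      vertex 6.4 0.0 0.0
      vertex 6.4 0.0 15.6
    endloop
  endfacet
  facet normal -0.3861 -0.9224 0.0000
    outer loop
      vertex 2.1 1.8 0.0
      vertex 6.4 0.0 15.6
      vertex 2.1 1.8 15.6
    endloop
  endfacet
  facet normal 0.3096 -0.9509 0.0000
    outer loop
      vertex 6.4 0.0 0.0
      vertex 10.7 1.4 0.0
      vertex 10.7 1.4 15.6
    endloop
  endfacet
  facet normal 0.3096 -0.9509 0.0000
    outer loop
      vertex 6.4 0.0 0.0
      vertex 10.7 1.4 15.6
      vertex 6.4 0.0 15.6
    endloop
  endfacet
  facet normal 0.8354 -0.5496 0.0000
    outer loop
      vertex 10.7 1.4 0.0
      vertex 13.2 5.2 0.0
      vertex 13.2 5.2 15.6
    endloop
  endfacet
  facet normal 0.8354 -0.5496 0.0000
    outer loop
      vertex 10.7 1.4 0.0
      vertex 13.2 5.2 15.6
      vertex 10.7 1.4 15.6
    endloop
  endfacet
  facet normal 0.9941 0.1081 0.0000
    outer loop
      vertex 13.2 5.2 0.0
      vertex 12.7 9.8 0.0
      vertex 12.7 9.8 15.6
    endloop
  endfacet
  facet normal 0.9941 0.1081 0.0000
    outer loop
      vertex 13.2 5.2 0.0
      vertex 12.7 9.8 15.6
      vertex 13.2 5.2 15.6
    endloop
  endfacet
endsolid part

The G0 Z moves step by Δz≈3.9 mm. Every layer's G1 loop is the same polygon, so the solid is a straight extrusion of it from z=0 to z≈15.6. Closing with flat bottom and top caps and triangulating gives 32 facets — a regular 9-sided prism (a cylinder approximated with 9 flat sides), circumscribed radius ≈ 6.7 mm, height ≈ 15.6 mm.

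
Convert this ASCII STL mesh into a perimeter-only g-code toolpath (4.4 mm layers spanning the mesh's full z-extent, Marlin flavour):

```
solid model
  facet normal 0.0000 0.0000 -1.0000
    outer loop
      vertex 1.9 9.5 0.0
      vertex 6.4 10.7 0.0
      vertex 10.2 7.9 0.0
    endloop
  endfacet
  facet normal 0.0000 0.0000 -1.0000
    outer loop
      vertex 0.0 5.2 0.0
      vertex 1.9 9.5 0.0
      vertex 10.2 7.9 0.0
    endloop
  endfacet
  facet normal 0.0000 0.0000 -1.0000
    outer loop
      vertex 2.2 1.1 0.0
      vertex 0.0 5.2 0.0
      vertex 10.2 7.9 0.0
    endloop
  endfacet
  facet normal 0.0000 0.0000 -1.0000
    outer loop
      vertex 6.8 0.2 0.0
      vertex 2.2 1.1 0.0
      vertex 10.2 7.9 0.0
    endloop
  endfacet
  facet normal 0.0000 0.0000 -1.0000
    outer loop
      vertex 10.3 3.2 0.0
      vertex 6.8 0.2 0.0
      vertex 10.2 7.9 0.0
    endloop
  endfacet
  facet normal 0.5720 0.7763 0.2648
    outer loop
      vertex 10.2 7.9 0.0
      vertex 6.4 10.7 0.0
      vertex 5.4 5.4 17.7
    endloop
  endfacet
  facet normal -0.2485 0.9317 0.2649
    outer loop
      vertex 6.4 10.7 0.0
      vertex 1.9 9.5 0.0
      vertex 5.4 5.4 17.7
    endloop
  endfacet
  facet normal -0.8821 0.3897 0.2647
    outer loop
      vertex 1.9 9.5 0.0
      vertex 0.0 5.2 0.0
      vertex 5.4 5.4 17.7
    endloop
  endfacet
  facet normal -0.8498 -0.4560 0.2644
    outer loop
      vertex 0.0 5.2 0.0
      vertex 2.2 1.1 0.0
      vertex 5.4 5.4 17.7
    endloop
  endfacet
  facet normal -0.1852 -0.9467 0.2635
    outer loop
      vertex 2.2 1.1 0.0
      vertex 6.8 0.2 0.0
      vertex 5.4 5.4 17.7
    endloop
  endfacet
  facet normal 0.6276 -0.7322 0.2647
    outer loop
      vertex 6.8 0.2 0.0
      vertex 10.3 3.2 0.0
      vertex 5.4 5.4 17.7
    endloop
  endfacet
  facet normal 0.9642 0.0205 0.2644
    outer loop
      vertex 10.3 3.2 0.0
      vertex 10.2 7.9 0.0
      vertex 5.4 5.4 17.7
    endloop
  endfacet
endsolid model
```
; perimeter-only toolpath
G21 ; units = mm
G90 ; absolute positioning
G28 ; home
; layer 1
G0 Z4.4
G0 X9.0 Y7.3
G1 X6.2 Y9.4
G1 X2.8 Y8.5
G1 X1.4 Y5.2
G1 X3.0 Y2.2
G1 X6.4 Y1.5
G1 X9.1 Y3.8
G1 X9.0 Y7.3
; layer 2
G0 Z8.8
G0 X7.8 Y6.7
G1 X5.9 Y8.1
G1 X3.7 Y7.5
G1 X2.7 Y5.3
G1 X3.8 Y3.2
G1 X6.1 Y2.8
G1 X7.9 Y4.3
G1 X7.8 Y6.7
; layer 3
G0 Z13.3
G0 X6.6 Y6.0
G1 X5.7 Y6.7
G1 X4.5 Y6.4
G1 X4.1 Y5.4
G1 X4.6 Y4.3
G1 X5.8 Y4.1
G1 X6.6 Y4.9
G1 X6.6 Y6.0
M2 ; end

The solid is a regular 7-sided pyramid, base circumscribed radius ≈ 5.4 mm, apex at z ≈ 17.7 mm. Slicing at Δz = 4.4 mm — 4 equal slices spanning the solid's height, so layer i sits at z = i·h/4 — gives 3 non-empty perimeters. Each is a 7-segment closed polygon; G0 lifts to the layer z and rapids to the start vertex, then G1 traces the edges. The cross-section shrinks linearly with z (the slice at the apex is degenerate and omitted).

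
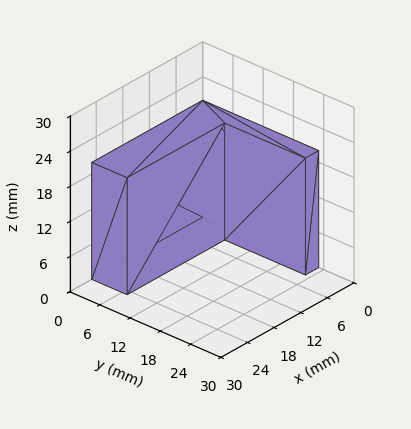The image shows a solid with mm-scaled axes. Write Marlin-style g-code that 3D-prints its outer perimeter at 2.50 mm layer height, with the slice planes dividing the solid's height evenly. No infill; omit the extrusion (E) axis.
Reading the render: the shape is an L-shaped prism: outer 25 × 23 mm, arm thicknesses ≈ 7 mm (horizontal) and 3 mm (vertical), extruded 20 mm in z (dimensions read to the nearest mm from the axis ticks). For the g-code, the solid's height is divided into equal slices at the stated Δz and each level perimeter traced with G1 moves after a G0 lift.

; perimeter-only toolpath
G21 ; units = mm
G90 ; absolute positioning
G28 ; home
; layer 1
G0 Z2.50
G0 X0.00 Y0.00
G1 X25.00 Y0.00
G1 X25.00 Y7.00
G1 X3.00 Y7.00
G1 X3.00 Y23.00
G1 X0.00 Y23.00
G1 X0.00 Y0.00
; layer 2
G0 Z5.00
G0 X0.00 Y0.00
G1 X25.00 Y0.00
G1 X25.00 Y7.00
G1 X3.00 Y7.00
G1 X3.00 Y23.00
G1 X0.00 Y23.00
G1 X0.00 Y0.00
; layer 3
G0 Z7.50
G0 X0.00 Y0.00
G1 X25.00 Y0.00
G1 X25.00 Y7.00
G1 X3.00 Y7.00
G1 X3.00 Y23.00
G1 X0.00 Y23.00
G1 X0.00 Y0.00
; layer 4
G0 Z10.00
G0 X0.00 Y0.00
G1 X25.00 Y0.00
G1 X25.00 Y7.00
G1 X3.00 Y7.00
G1 X3.00 Y23.00
G1 X0.00 Y23.00
G1 X0.00 Y0.00
; layer 5
G0 Z12.50
G0 X0.00 Y0.00
G1 X25.00 Y0.00
G1 X25.00 Y7.00
G1 X3.00 Y7.00
G1 X3.00 Y23.00
G1 X0.00 Y23.00
G1 X0.00 Y0.00
; layer 6
G0 Z15.00
G0 X0.00 Y0.00
G1 X25.00 Y0.00
G1 X25.00 Y7.00
G1 X3.00 Y7.00
G1 X3.00 Y23.00
G1 X0.00 Y23.00
G1 X0.00 Y0.00
; layer 7
G0 Z17.50
G0 X0.00 Y0.00
G1 X25.00 Y0.00
G1 X25.00 Y7.00
G1 X3.00 Y7.00
G1 X3.00 Y23.00
G1 X0.00 Y23.00
G1 X0.00 Y0.00
; layer 8
G0 Z20.00
G0 X0.00 Y0.00
G1 X25.00 Y0.00
G1 X25.00 Y7.00
G1 X3.00 Y7.00
G1 X3.00 Y23.00
G1 X0.00 Y23.00
G1 X0.00 Y0.00
M2 ; end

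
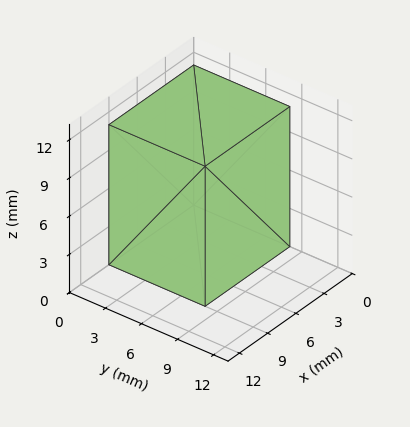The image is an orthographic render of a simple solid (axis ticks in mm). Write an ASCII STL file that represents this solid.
Reading the render: the shape is a rectangular box, roughly 9 × 8 mm footprint and 11 mm tall (dimensions read to the nearest mm from the axis ticks). For the STL, each face is triangulated and given an outward normal.

solid part
  facet normal 0.0000 0.0000 -1.0000
    outer loop
      vertex 9.0 8.0 0.0
      vertex 9.0 0.0 0.0
      vertex 0.0 0.0 0.0
    endloop
  endfacet
  facet normal 0.0000 0.0000 -1.0000
    outer loop
      vertex 0.0 8.0 0.0
      vertex 9.0 8.0 0.0
      vertex 0.0 0.0 0.0
    endloop
  endfacet
  facet normal 0.0000 0.0000 1.0000
    outer loop
      vertex 0.0 0.0 11.0
      vertex 9.0 0.0 11.0
      vertex 9.0 8.0 11.0
    endloop
  endfacet
  facet normal 0.0000 0.0000 1.0000
    outer loop
      vertex 0.0 0.0 11.0
      vertex 9.0 8.0 11.0
      vertex 0.0 8.0 11.0
    endloop
  endfacet
  facet normal 0.0000 -1.0000 0.0000
    outer loop
      vertex 0.0 0.0 0.0
      vertex 9.0 0.0 0.0
      vertex 9.0 0.0 11.0
    endloop
  endfacet
  facet normal 0.0000 -1.0000 0.0000
    outer loop
      vertex 0.0 0.0 0.0
      vertex 9.0 0.0 11.0
      vertex 0.0 0.0 11.0
    endloop
  endfacet
  facet normal 0.0000 1.0000 0.0000
    outer loop
      vertex 9.0 8.0 11.0
      vertex 9.0 8.0 0.0
      vertex 0.0 8.0 0.0
    endloop
  endfacet
  facet normal 0.0000 1.0000 0.0000
    outer loop
      vertex 0.0 8.0 11.0
      vertex 9.0 8.0 11.0
      vertex 0.0 8.0 0.0
    endloop
  endfacet
  facet normal -1.0000 0.0000 0.0000
    outer loop
      vertex 0.0 8.0 11.0
      vertex 0.0 8.0 0.0
      vertex 0.0 0.0 0.0
    endloop
  endfacet
  facet normal -1.0000 0.0000 0.0000
    outer loop
      vertex 0.0 0.0 11.0
      vertex 0.0 8.0 11.0
      vertex 0.0 0.0 0.0
    endloop
  endfacet
  facet normal 1.0000 0.0000 0.0000
    outer loop
      vertex 9.0 0.0 0.0
      vertex 9.0 8.0 0.0
      vertex 9.0 8.0 11.0
    endloop
  endfacet
  facet normal 1.0000 0.0000 0.0000
    outer loop
      vertex 9.0 0.0 0.0
      vertex 9.0 8.0 11.0
      vertex 9.0 0.0 11.0
    endloop
  endfacet
endsolid part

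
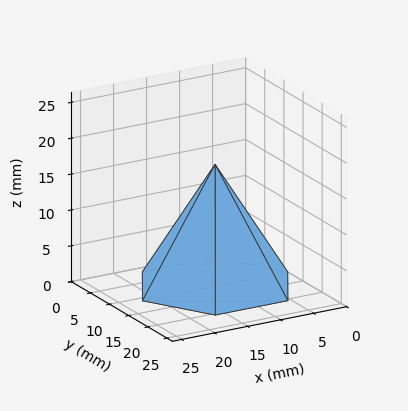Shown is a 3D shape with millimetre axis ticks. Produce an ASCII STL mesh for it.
Reading the render: the shape is a regular 6-sided pyramid, base circumscribed radius ≈ 11 mm, apex at z ≈ 17 mm (dimensions read to the nearest mm from the axis ticks). For the STL, each face is triangulated and given an outward normal.

solid part
  facet normal 0.0000 0.0000 -1.0000
    outer loop
      vertex 5.500 20.526 0.000
      vertex 16.500 20.526 0.000
      vertex 22.000 11.000 0.000
    endloop
  endfacet
  facet normal 0.0000 0.0000 -1.0000
    outer loop
      vertex 0.000 11.000 0.000
      vertex 5.500 20.526 0.000
      vertex 22.000 11.000 0.000
    endloop
  endfacet
  facet normal 0.0000 0.0000 -1.0000
    outer loop
      vertex 5.500 1.474 0.000
      vertex 0.000 11.000 0.000
      vertex 22.000 11.000 0.000
    endloop
  endfacet
  facet normal 0.0000 0.0000 -1.0000
    outer loop
      vertex 16.500 1.474 0.000
      vertex 5.500 1.474 0.000
      vertex 22.000 11.000 0.000
    endloop
  endfacet
  facet normal 0.7555 0.4362 0.4888
    outer loop
      vertex 22.000 11.000 0.000
      vertex 16.500 20.526 0.000
      vertex 11.000 11.000 17.000
    endloop
  endfacet
  facet normal 0.0000 0.8724 0.4888
    outer loop
      vertex 16.500 20.526 0.000
      vertex 5.500 20.526 0.000
      vertex 11.000 11.000 17.000
    endloop
  endfacet
  facet normal -0.7555 0.4362 0.4888
    outer loop
      vertex 5.500 20.526 0.000
      vertex 0.000 11.000 0.000
      vertex 11.000 11.000 17.000
    endloop
  endfacet
  facet normal -0.7555 -0.4362 0.4888
    outer loop
      vertex 0.000 11.000 0.000
      vertex 5.500 1.474 0.000
      vertex 11.000 11.000 17.000
    endloop
  endfacet
  facet normal 0.0000 -0.8724 0.4888
    outer loop
      vertex 5.500 1.474 0.000
      vertex 16.500 1.474 0.000
      vertex 11.000 11.000 17.000
    endloop
  endfacet
  facet normal 0.7555 -0.4362 0.4888
    outer loop
      vertex 16.500 1.474 0.000
      vertex 22.000 11.000 0.000
      vertex 11.000 11.000 17.000
    endloop
  endfacet
endsolid part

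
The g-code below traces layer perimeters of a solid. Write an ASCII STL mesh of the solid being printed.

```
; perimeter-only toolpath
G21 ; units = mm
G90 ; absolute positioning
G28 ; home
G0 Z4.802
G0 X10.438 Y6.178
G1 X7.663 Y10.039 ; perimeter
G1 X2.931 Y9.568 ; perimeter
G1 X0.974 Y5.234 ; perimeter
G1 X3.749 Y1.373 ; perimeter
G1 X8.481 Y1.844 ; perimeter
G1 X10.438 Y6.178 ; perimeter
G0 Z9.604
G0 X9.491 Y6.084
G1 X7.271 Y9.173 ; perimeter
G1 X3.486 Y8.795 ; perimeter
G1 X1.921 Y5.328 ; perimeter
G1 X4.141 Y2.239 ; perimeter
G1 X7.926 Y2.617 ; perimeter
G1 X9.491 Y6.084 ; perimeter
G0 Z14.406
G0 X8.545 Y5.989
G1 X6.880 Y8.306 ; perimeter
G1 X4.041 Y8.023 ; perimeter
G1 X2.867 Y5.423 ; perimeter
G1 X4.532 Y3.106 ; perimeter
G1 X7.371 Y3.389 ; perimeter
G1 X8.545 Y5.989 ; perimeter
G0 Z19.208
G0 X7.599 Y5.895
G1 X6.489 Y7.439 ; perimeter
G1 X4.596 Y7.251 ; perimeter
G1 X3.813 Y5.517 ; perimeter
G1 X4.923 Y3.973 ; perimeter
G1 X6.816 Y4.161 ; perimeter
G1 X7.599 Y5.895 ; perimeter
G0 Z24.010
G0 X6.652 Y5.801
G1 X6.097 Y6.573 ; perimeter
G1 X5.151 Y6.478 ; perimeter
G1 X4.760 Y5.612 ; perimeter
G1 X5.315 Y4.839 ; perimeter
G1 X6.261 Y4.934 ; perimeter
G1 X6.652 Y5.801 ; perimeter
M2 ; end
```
solid part
  facet normal 0.0000 0.0000 -1.0000
    outer loop
      vertex 2.376 10.340 0.000
      vertex 8.054 10.906 0.000
      vertex 11.384 6.273 0.000
    endloop
  endfacet
  facet normal 0.0000 0.0000 -1.0000
    outer loop
      vertex 0.028 5.139 0.000
      vertex 2.376 10.340 0.000
      vertex 11.384 6.273 0.000
    endloop
  endfacet
  facet normal 0.0000 0.0000 -1.0000
    outer loop
      vertex 3.358 0.506 0.000
      vertex 0.028 5.139 0.000
      vertex 11.384 6.273 0.000
    endloop
  endfacet
  facet normal 0.0000 0.0000 -1.0000
    outer loop
      vertex 9.036 1.072 0.000
      vertex 3.358 0.506 0.000
      vertex 11.384 6.273 0.000
    endloop
  endfacet
  facet normal 0.8003 0.5752 0.1690
    outer loop
      vertex 11.384 6.273 0.000
      vertex 8.054 10.906 0.000
      vertex 5.706 5.706 28.812
    endloop
  endfacet
  facet normal -0.0978 0.9807 0.1690
    outer loop
      vertex 8.054 10.906 0.000
      vertex 2.376 10.340 0.000
      vertex 5.706 5.706 28.812
    endloop
  endfacet
  facet normal -0.8983 0.4055 0.1690
    outer loop
      vertex 2.376 10.340 0.000
      vertex 0.028 5.139 0.000
      vertex 5.706 5.706 28.812
    endloop
  endfacet
  facet normal -0.8003 -0.5752 0.1690
    outer loop
      vertex 0.028 5.139 0.000
      vertex 3.358 0.506 0.000
      vertex 5.706 5.706 28.812
    endloop
  endfacet
  facet normal 0.0978 -0.9807 0.1690
    outer loop
      vertex 3.358 0.506 0.000
      vertex 9.036 1.072 0.000
      vertex 5.706 5.706 28.812
    endloop
  endfacet
  facet normal 0.8983 -0.4055 0.1690
    outer loop
      vertex 9.036 1.072 0.000
      vertex 11.384 6.273 0.000
      vertex 5.706 5.706 28.812
    endloop
  endfacet
endsolid part

The G0 Z moves step by Δz≈4.802 mm. The G1 loops shrink linearly with z, so the solid tapers from its base footprint up to z≈28.8. Closing with a flat bottom cap and the tapered top and triangulating gives 10 facets — a regular 6-sided pyramid, base circumscribed radius ≈ 5.71 mm, apex at z ≈ 28.8 mm.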